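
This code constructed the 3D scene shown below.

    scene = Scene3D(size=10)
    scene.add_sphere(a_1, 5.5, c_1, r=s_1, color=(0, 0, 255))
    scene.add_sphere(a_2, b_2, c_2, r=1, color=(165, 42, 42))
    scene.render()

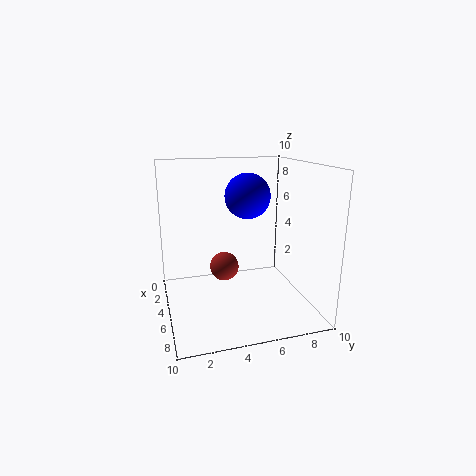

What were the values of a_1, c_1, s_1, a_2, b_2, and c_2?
a_1 = 5.5, c_1 = 8, s_1 = 1.5, a_2 = 5, b_2 = 4, c_2 = 3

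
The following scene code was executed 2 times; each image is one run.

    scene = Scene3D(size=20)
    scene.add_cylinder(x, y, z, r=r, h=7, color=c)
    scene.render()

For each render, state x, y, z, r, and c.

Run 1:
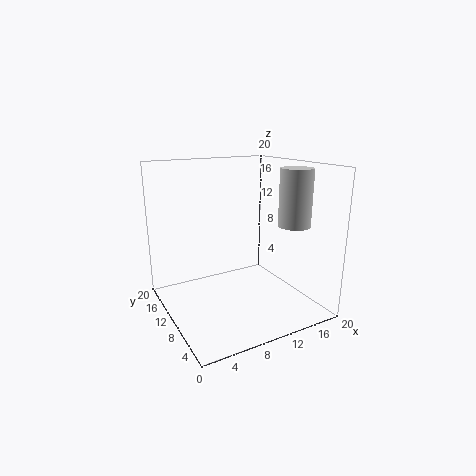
x = 14
y = 3
z = 13
r = 2
c = 'lightgray'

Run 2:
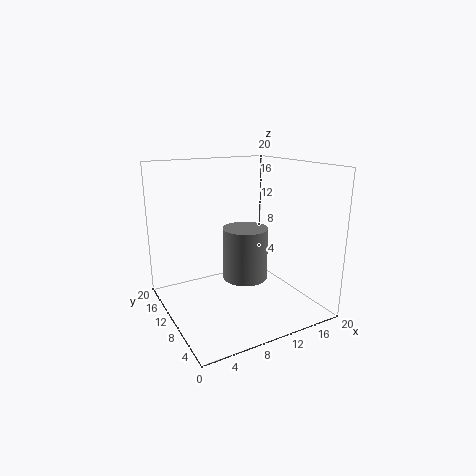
x = 10
y = 8
z = 5
r = 3
c = 'gray'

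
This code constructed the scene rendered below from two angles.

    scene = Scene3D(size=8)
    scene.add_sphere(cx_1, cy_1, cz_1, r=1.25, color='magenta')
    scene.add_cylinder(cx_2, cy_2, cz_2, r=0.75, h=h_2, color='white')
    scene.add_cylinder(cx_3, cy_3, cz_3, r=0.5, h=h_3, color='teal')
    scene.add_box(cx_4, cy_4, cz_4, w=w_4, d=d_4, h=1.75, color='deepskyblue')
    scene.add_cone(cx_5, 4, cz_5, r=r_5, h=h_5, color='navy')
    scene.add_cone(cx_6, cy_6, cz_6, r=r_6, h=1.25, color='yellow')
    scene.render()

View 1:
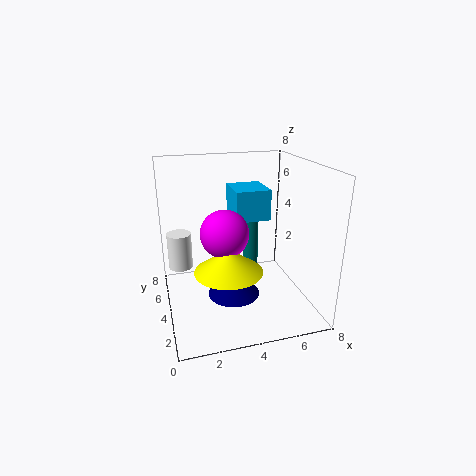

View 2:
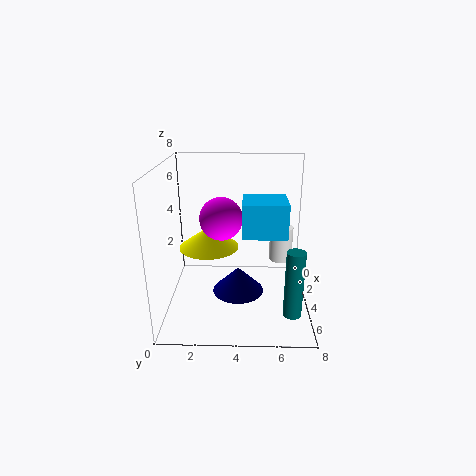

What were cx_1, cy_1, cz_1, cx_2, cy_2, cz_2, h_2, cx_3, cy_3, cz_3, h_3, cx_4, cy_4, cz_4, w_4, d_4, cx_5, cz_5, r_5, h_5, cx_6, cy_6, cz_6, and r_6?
cx_1 = 3, cy_1 = 3, cz_1 = 4.75, cx_2 = 1, cy_2 = 6.75, cz_2 = 1.25, h_2 = 2.25, cx_3 = 5.75, cy_3 = 7, cz_3 = 0.25, h_3 = 3.75, cx_4 = 4, cy_4 = 4.25, cz_4 = 4.75, w_4 = 2, d_4 = 2.25, cx_5 = 3.75, cz_5 = 0.5, r_5 = 1.5, h_5 = 1.5, cx_6 = 3, cy_6 = 2.25, cz_6 = 3, r_6 = 1.75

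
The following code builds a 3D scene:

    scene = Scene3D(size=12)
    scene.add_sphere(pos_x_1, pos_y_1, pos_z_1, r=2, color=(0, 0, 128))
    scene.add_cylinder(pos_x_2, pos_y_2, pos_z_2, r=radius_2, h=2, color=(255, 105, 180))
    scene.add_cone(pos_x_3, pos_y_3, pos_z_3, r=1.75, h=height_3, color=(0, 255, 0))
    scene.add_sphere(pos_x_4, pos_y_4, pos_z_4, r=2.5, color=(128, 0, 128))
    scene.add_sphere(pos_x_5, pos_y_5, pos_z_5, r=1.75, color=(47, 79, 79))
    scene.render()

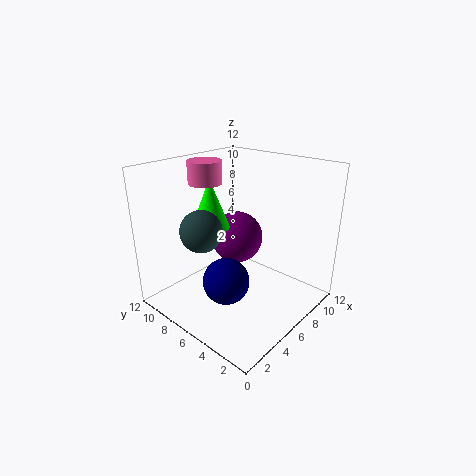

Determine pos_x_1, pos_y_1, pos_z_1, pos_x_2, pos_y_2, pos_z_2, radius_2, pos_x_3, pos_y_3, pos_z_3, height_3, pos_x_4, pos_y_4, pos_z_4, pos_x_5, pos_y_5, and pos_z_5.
pos_x_1 = 4.75
pos_y_1 = 6.25
pos_z_1 = 2.25
pos_x_2 = 6.5
pos_y_2 = 10.25
pos_z_2 = 9.75
radius_2 = 1.5
pos_x_3 = 6.5
pos_y_3 = 9.75
pos_z_3 = 5.75
height_3 = 4.5
pos_x_4 = 9.25
pos_y_4 = 9
pos_z_4 = 4
pos_x_5 = 3.75
pos_y_5 = 8
pos_z_5 = 6.75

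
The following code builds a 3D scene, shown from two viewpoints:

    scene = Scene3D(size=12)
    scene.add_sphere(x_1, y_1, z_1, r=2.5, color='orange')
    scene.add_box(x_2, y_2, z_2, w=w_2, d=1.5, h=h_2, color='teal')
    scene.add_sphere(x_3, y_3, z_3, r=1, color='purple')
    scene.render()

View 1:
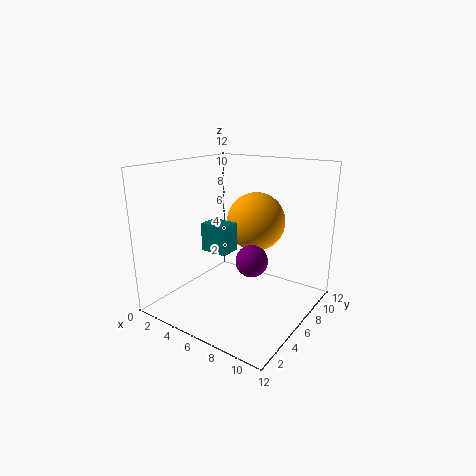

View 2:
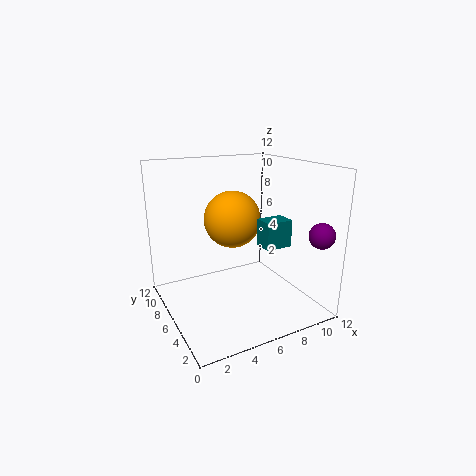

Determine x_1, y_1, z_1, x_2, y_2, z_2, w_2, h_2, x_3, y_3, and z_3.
x_1 = 6.5
y_1 = 8
z_1 = 7
x_2 = 6
y_2 = 1.5
z_2 = 6.5
w_2 = 2
h_2 = 2
x_3 = 10.5
y_3 = 1
z_3 = 7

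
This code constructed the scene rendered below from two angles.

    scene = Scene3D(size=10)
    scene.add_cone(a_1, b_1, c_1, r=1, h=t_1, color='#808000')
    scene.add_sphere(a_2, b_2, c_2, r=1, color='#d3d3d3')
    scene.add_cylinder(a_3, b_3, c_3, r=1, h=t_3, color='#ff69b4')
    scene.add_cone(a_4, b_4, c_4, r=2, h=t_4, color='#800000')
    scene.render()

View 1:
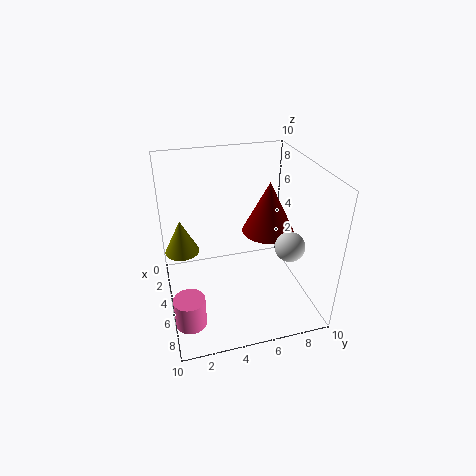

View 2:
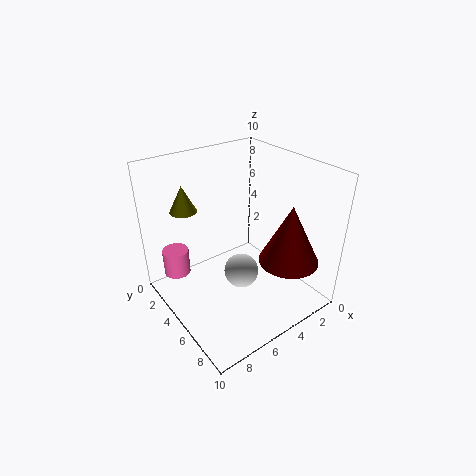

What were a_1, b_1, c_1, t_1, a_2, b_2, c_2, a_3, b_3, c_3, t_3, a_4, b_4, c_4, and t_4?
a_1 = 7, b_1 = 1, c_1 = 6, t_1 = 2, a_2 = 7, b_2 = 8, c_2 = 5, a_3 = 8, b_3 = 1, c_3 = 1, t_3 = 2, a_4 = 3, b_4 = 8, c_4 = 4, t_4 = 4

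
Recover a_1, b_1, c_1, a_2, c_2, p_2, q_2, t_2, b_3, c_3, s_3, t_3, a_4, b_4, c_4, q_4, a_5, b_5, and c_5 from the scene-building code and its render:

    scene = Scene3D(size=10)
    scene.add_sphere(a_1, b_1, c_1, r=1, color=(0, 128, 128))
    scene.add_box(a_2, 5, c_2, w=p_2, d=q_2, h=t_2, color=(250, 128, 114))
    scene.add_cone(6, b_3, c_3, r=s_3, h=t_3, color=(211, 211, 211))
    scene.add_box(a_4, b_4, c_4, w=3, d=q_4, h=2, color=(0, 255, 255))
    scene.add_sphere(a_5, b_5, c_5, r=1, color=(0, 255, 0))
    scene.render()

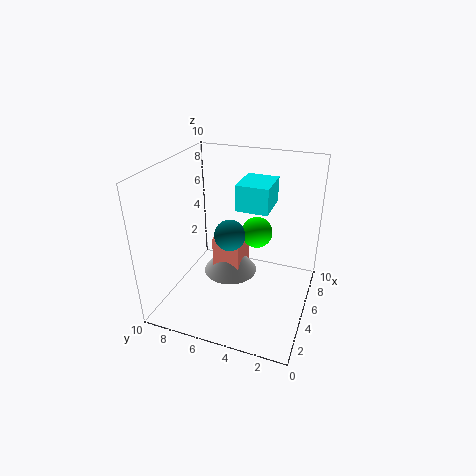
a_1 = 3.5, b_1 = 5, c_1 = 6, a_2 = 5, c_2 = 1.5, p_2 = 2.5, q_2 = 2, t_2 = 3, b_3 = 6, c_3 = 1.5, s_3 = 2, t_3 = 2.5, a_4 = 7, b_4 = 3.5, c_4 = 6, q_4 = 2.5, a_5 = 4.5, b_5 = 3.5, c_5 = 6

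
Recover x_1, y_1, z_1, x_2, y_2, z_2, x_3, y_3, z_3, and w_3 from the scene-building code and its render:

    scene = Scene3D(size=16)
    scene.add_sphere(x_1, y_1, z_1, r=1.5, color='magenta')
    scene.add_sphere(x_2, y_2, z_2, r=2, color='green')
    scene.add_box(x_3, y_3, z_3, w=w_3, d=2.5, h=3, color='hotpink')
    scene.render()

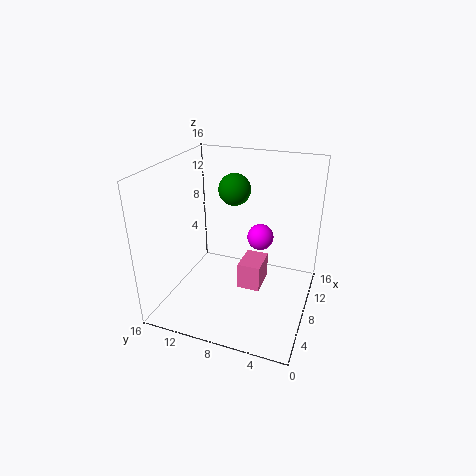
x_1 = 10; y_1 = 6; z_1 = 7.5; x_2 = 13.5; y_2 = 10.5; z_2 = 11.5; x_3 = 6.5; y_3 = 5; z_3 = 2.5; w_3 = 3.5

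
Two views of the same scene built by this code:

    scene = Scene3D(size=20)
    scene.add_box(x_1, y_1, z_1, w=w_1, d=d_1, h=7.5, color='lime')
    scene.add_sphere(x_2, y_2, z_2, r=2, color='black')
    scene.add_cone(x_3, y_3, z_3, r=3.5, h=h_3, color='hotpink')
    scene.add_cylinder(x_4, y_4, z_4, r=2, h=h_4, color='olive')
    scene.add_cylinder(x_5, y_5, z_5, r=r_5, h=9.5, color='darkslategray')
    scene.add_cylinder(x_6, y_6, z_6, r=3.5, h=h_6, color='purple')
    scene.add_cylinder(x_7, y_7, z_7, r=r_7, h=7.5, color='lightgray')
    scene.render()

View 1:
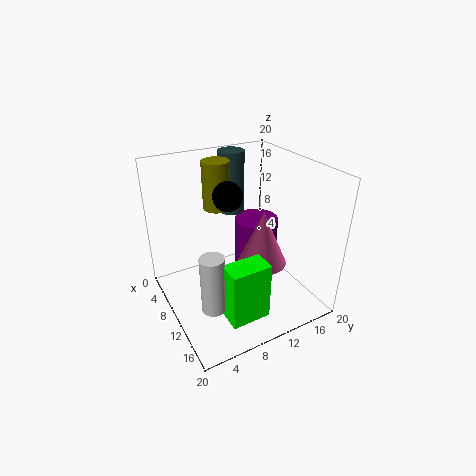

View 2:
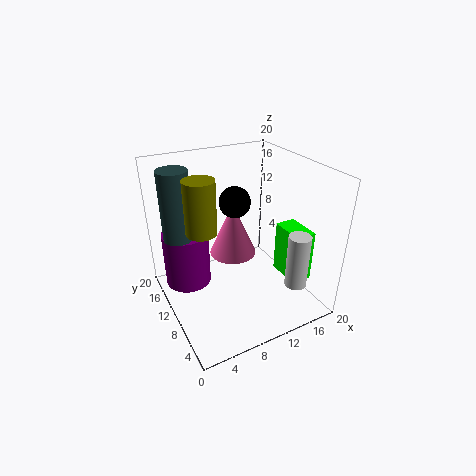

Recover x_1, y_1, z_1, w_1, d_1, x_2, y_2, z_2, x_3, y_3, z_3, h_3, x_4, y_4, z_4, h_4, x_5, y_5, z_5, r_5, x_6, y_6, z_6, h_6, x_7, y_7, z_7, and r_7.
x_1 = 16; y_1 = 4.5; z_1 = 3.5; w_1 = 3; d_1 = 5; x_2 = 9; y_2 = 9; z_2 = 16; x_3 = 11; y_3 = 13.5; z_3 = 5.5; h_3 = 8; x_4 = 4.5; y_4 = 9.5; z_4 = 12.5; h_4 = 7; x_5 = 2.5; y_5 = 13; z_5 = 10.5; r_5 = 2; x_6 = 4.5; y_6 = 16.5; z_6 = 0.5; h_6 = 8.5; x_7 = 15.5; y_7 = 3.5; z_7 = 4.5; r_7 = 1.5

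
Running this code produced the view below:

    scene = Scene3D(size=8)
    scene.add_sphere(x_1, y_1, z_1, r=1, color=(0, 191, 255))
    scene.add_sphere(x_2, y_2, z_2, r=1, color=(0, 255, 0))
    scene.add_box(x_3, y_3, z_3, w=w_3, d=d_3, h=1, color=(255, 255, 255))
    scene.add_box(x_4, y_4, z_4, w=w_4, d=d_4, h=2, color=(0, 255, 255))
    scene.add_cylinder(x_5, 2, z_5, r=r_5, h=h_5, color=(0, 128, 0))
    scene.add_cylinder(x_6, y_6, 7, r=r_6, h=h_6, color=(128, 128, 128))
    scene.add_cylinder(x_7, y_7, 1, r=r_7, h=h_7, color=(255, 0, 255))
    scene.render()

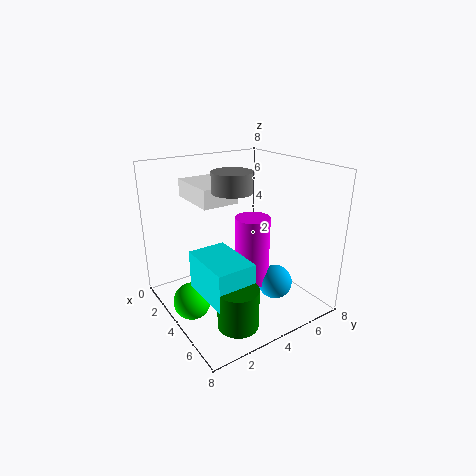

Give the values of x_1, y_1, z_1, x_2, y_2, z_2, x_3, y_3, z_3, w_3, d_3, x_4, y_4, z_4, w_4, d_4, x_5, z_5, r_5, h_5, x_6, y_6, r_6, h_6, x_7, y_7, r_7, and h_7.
x_1 = 5, y_1 = 6, z_1 = 1, x_2 = 4, y_2 = 1, z_2 = 1, x_3 = 1, y_3 = 2, z_3 = 6, w_3 = 3, d_3 = 2, x_4 = 4, y_4 = 1, z_4 = 2, w_4 = 3, d_4 = 2, x_5 = 7, z_5 = 1, r_5 = 1, h_5 = 2, x_6 = 5, y_6 = 3, r_6 = 1, h_6 = 1, x_7 = 4, y_7 = 5, r_7 = 1, h_7 = 4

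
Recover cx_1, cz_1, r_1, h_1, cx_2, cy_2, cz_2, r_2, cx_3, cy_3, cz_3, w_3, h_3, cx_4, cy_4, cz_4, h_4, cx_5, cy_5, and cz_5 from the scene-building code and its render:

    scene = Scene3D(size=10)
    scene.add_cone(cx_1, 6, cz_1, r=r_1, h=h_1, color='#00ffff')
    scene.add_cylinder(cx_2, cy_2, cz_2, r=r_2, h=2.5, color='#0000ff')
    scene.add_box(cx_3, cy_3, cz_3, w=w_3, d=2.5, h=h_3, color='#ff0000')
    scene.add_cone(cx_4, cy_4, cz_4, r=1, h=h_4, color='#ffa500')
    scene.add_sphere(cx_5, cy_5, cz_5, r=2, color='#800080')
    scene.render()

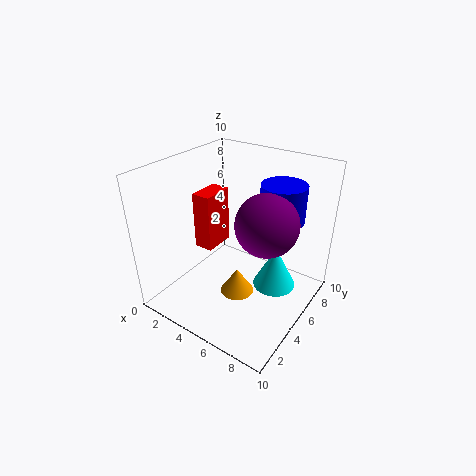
cx_1 = 7.5
cz_1 = 1.5
r_1 = 1.5
h_1 = 3
cx_2 = 7.5
cy_2 = 6.5
cz_2 = 6.5
r_2 = 1.5
cx_3 = 0.5
cy_3 = 5.5
cz_3 = 2.5
w_3 = 1.5
h_3 = 4.5
cx_4 = 7
cy_4 = 2
cz_4 = 3.5
h_4 = 1.5
cx_5 = 7.5
cy_5 = 4.5
cz_5 = 7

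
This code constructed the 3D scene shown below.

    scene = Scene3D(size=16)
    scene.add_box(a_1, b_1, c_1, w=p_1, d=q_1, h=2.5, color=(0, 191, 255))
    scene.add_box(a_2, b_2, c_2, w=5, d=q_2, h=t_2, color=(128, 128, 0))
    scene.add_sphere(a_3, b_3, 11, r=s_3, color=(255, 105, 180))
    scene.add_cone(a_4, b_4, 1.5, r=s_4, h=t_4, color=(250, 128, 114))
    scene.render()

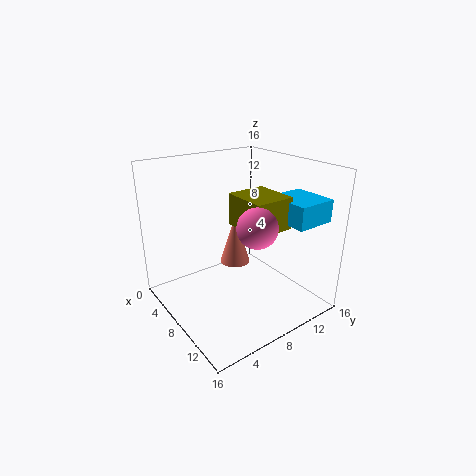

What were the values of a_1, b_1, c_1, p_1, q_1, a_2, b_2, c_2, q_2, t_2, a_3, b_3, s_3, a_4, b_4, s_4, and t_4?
a_1 = 9
b_1 = 11.5
c_1 = 10
p_1 = 5
q_1 = 4.5
a_2 = 7
b_2 = 7.5
c_2 = 9.5
q_2 = 4.5
t_2 = 3.5
a_3 = 12.5
b_3 = 7
s_3 = 2
a_4 = 2.5
b_4 = 11.5
s_4 = 2
t_4 = 6.5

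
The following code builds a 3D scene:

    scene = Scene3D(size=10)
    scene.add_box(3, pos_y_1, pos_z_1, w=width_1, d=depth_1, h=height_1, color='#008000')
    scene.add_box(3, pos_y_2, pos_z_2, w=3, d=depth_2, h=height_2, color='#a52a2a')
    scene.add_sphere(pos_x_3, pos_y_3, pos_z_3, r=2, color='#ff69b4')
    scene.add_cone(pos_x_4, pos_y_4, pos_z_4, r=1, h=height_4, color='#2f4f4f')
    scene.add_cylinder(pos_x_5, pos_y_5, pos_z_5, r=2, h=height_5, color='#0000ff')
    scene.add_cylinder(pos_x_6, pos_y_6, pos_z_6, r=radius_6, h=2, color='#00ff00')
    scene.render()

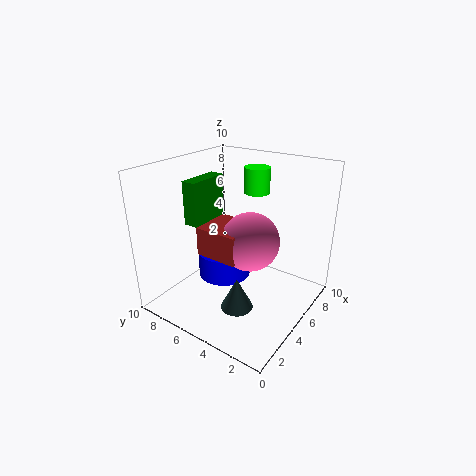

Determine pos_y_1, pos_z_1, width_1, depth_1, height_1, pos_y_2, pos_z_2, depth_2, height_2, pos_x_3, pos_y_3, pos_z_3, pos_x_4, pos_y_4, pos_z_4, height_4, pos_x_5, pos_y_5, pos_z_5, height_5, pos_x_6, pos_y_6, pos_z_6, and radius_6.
pos_y_1 = 7, pos_z_1 = 6, width_1 = 3, depth_1 = 1, height_1 = 3, pos_y_2 = 4, pos_z_2 = 4, depth_2 = 3, height_2 = 2, pos_x_3 = 5, pos_y_3 = 4, pos_z_3 = 5, pos_x_4 = 2, pos_y_4 = 3, pos_z_4 = 2, height_4 = 2, pos_x_5 = 6, pos_y_5 = 7, pos_z_5 = 1, height_5 = 2, pos_x_6 = 9, pos_y_6 = 6, pos_z_6 = 7, radius_6 = 1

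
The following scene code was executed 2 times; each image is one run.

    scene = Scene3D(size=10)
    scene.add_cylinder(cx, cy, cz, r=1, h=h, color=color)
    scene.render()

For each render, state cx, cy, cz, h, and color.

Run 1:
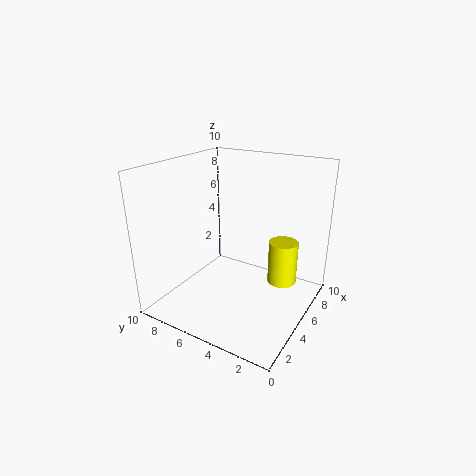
cx = 6, cy = 2, cz = 2, h = 3, color = 'yellow'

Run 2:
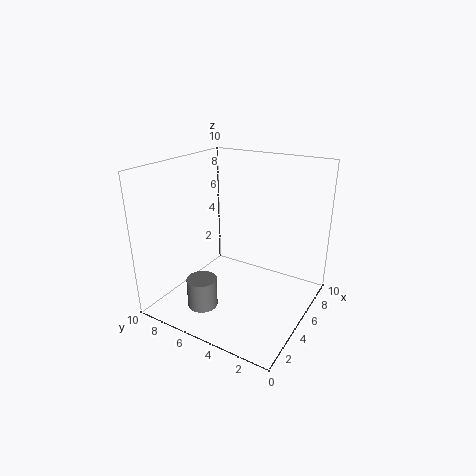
cx = 2, cy = 6, cz = 1, h = 2, color = 'gray'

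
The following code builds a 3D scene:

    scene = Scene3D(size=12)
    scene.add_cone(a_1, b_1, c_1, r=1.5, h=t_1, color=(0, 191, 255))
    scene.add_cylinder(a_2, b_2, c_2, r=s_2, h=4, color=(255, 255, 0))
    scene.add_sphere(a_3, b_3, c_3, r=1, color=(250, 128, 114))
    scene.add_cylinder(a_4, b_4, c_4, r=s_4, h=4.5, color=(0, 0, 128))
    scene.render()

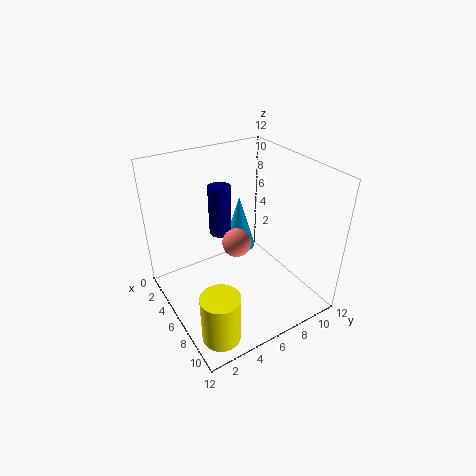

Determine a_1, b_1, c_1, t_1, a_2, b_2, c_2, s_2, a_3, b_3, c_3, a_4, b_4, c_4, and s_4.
a_1 = 3, b_1 = 8, c_1 = 3, t_1 = 5, a_2 = 10, b_2 = 2, c_2 = 0.5, s_2 = 1.5, a_3 = 9, b_3 = 4, c_3 = 8, a_4 = 3, b_4 = 6, c_4 = 5, s_4 = 1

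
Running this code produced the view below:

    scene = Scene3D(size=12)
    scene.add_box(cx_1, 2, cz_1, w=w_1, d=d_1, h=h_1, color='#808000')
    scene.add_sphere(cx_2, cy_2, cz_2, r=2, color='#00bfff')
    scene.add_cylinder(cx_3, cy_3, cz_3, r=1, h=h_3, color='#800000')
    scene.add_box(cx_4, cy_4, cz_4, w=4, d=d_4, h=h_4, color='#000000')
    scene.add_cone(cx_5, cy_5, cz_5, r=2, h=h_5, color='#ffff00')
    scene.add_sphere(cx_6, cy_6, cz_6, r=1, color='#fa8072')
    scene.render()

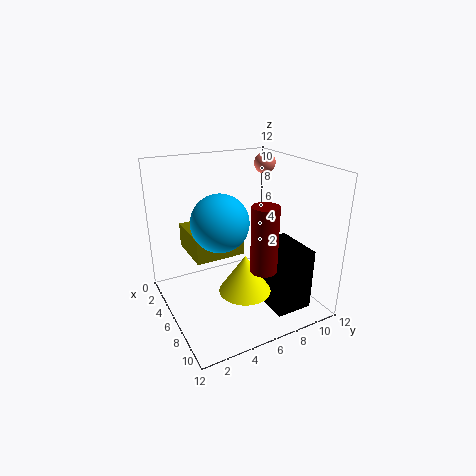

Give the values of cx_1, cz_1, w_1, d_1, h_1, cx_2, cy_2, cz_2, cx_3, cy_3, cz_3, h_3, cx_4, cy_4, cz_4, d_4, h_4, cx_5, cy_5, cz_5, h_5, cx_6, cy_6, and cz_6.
cx_1 = 3, cz_1 = 5, w_1 = 4, d_1 = 4, h_1 = 2, cx_2 = 9, cy_2 = 3, cz_2 = 9, cx_3 = 10, cy_3 = 6, cz_3 = 5, h_3 = 5, cx_4 = 7, cy_4 = 7, cz_4 = 1, d_4 = 3, h_4 = 5, cx_5 = 9, cy_5 = 5, cz_5 = 3, h_5 = 3, cx_6 = 2, cy_6 = 11, cz_6 = 11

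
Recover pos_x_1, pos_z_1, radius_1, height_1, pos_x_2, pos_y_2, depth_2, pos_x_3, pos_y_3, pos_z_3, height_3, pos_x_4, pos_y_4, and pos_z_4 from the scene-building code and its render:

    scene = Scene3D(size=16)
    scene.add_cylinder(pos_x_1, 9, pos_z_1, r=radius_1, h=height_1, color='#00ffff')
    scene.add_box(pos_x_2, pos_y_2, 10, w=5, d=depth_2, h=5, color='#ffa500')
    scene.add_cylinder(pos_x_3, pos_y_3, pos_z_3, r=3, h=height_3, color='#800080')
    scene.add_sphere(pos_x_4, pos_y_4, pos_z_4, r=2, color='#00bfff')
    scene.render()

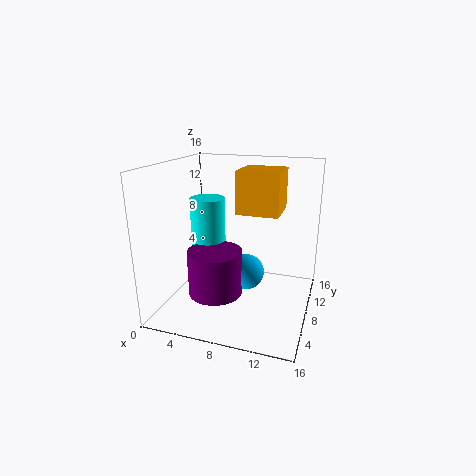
pos_x_1 = 4; pos_z_1 = 5; radius_1 = 2; height_1 = 7; pos_x_2 = 7; pos_y_2 = 10; depth_2 = 5; pos_x_3 = 6; pos_y_3 = 6; pos_z_3 = 2; height_3 = 5; pos_x_4 = 9; pos_y_4 = 8; pos_z_4 = 4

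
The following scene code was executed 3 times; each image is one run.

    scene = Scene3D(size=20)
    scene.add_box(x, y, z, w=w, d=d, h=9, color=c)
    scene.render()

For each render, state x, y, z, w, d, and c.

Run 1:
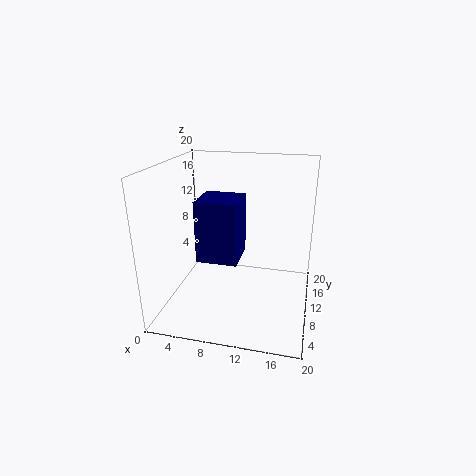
x = 4
y = 9
z = 6
w = 6
d = 6
c = 'navy'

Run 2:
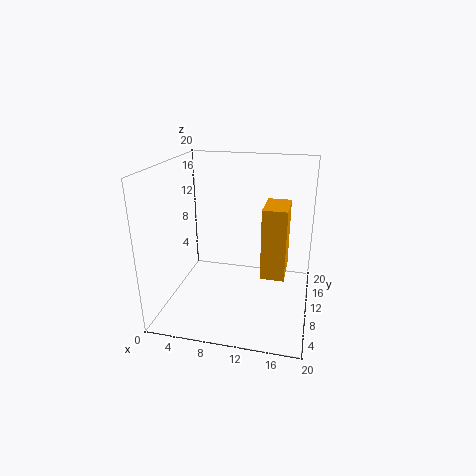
x = 14
y = 5
z = 7
w = 3
d = 5
c = 'orange'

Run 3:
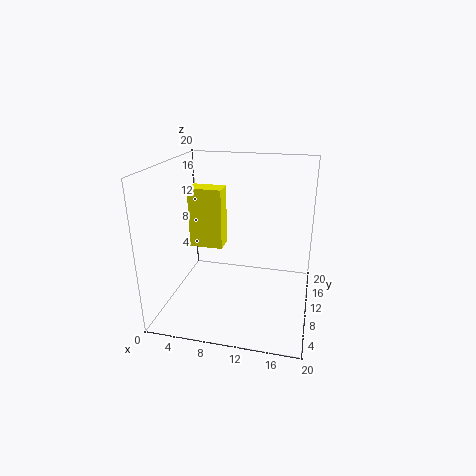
x = 2
y = 12
z = 7
w = 5
d = 3
c = 'yellow'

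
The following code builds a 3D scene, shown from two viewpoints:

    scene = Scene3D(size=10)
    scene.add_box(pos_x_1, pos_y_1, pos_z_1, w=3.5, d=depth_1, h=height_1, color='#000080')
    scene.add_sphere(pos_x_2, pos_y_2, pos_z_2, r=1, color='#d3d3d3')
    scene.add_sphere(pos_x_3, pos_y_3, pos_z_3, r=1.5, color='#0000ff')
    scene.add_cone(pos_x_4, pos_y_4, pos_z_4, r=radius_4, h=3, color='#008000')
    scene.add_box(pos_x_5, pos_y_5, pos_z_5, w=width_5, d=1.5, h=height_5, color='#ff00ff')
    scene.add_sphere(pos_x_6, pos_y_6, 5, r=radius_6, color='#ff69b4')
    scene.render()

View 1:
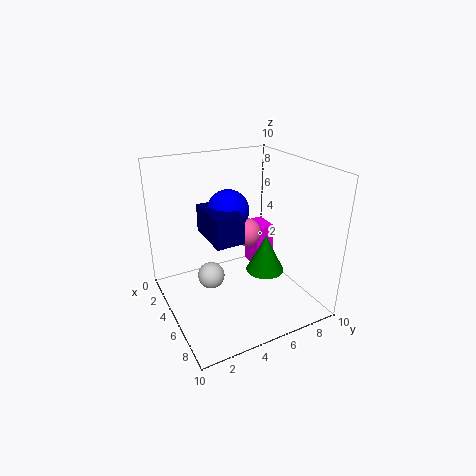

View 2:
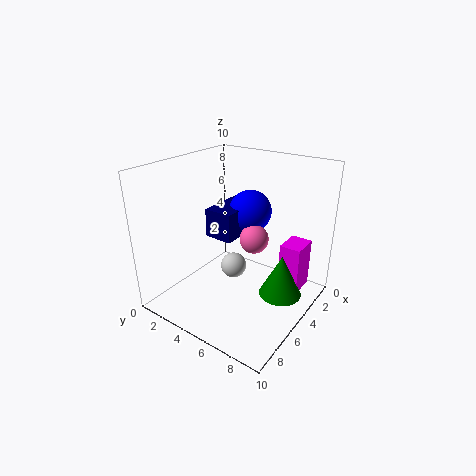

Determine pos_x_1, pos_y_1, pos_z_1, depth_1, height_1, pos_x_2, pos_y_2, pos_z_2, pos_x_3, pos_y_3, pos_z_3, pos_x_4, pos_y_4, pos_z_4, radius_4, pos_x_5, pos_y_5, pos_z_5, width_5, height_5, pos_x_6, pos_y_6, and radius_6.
pos_x_1 = 2.5, pos_y_1 = 3, pos_z_1 = 5, depth_1 = 2, height_1 = 2, pos_x_2 = 3.5, pos_y_2 = 3.5, pos_z_2 = 1.5, pos_x_3 = 3.5, pos_y_3 = 5, pos_z_3 = 6.5, pos_x_4 = 4, pos_y_4 = 8, pos_z_4 = 1, radius_4 = 1.5, pos_x_5 = 1.5, pos_y_5 = 7.5, pos_z_5 = 1, width_5 = 2, height_5 = 3.5, pos_x_6 = 4.5, pos_y_6 = 6, radius_6 = 1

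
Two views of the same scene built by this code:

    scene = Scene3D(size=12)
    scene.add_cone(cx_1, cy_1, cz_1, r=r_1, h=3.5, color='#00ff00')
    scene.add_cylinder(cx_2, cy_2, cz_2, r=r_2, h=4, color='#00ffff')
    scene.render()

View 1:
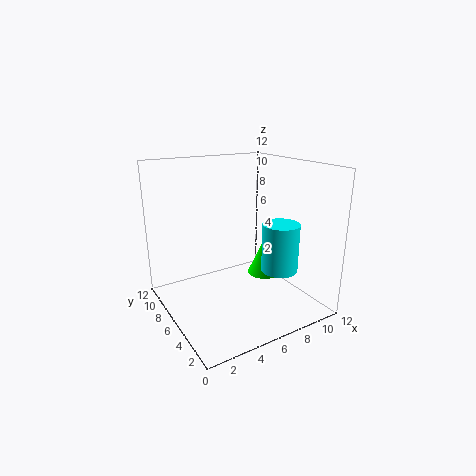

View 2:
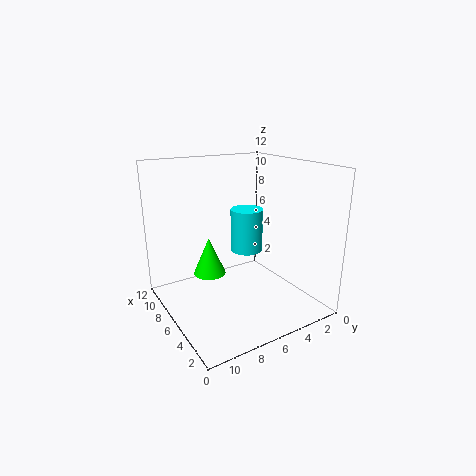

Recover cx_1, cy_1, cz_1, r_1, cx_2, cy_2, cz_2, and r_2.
cx_1 = 9.5; cy_1 = 7; cz_1 = 1.5; r_1 = 1.5; cx_2 = 8.5; cy_2 = 3.5; cz_2 = 3.5; r_2 = 1.5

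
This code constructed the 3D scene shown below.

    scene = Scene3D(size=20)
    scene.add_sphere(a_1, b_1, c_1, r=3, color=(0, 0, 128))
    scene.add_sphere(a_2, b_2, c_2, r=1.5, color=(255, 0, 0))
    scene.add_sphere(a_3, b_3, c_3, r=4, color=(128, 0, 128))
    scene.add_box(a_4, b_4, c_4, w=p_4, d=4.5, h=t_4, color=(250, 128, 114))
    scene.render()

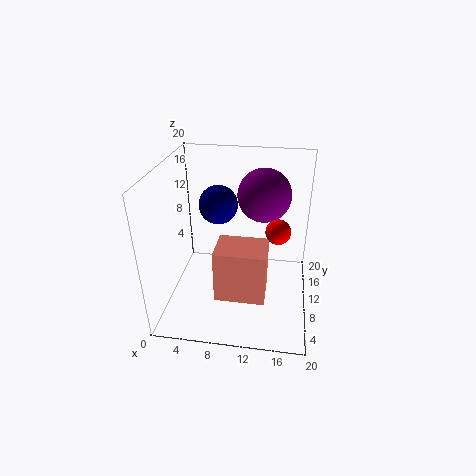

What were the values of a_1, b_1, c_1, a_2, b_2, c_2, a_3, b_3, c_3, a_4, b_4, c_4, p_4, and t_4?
a_1 = 6; b_1 = 16; c_1 = 12; a_2 = 15.5; b_2 = 5.5; c_2 = 14; a_3 = 13; b_3 = 16; c_3 = 14; a_4 = 8.5; b_4 = 1; c_4 = 6.5; p_4 = 6; t_4 = 6.5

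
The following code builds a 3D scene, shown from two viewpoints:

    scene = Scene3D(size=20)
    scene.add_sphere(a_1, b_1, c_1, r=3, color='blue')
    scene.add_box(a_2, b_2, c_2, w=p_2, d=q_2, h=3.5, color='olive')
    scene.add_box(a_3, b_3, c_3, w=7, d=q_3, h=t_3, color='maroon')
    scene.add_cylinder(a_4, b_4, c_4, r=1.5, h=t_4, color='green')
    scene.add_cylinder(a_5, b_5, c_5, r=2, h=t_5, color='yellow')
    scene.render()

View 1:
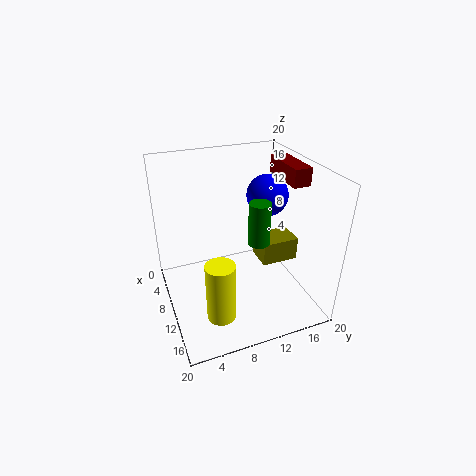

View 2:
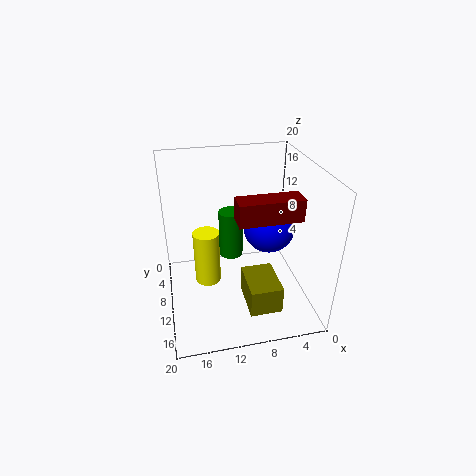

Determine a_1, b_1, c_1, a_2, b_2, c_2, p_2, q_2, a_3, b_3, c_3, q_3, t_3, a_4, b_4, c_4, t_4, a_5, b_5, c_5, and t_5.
a_1 = 7.5; b_1 = 15.5; c_1 = 14.5; a_2 = 6.5; b_2 = 14; c_2 = 4.5; p_2 = 4; q_2 = 5.5; a_3 = 5; b_3 = 17; c_3 = 17; q_3 = 2.5; t_3 = 2.5; a_4 = 11.5; b_4 = 12.5; c_4 = 9.5; t_4 = 6; a_5 = 14; b_5 = 6; c_5 = 0.5; t_5 = 8.5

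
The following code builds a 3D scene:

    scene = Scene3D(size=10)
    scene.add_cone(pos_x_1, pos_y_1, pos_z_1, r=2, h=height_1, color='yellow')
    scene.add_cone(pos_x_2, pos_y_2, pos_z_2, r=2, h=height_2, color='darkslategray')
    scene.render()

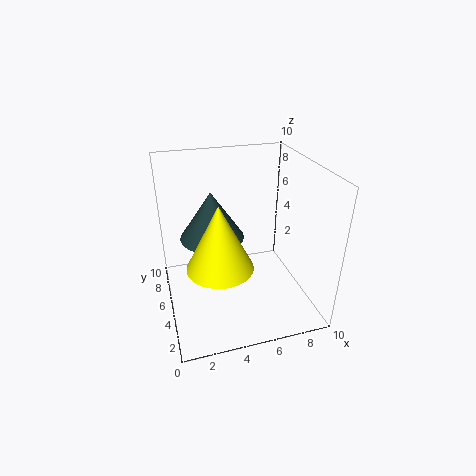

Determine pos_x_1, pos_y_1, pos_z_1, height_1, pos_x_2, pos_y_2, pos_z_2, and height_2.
pos_x_1 = 3, pos_y_1 = 2, pos_z_1 = 5, height_1 = 4, pos_x_2 = 3, pos_y_2 = 4, pos_z_2 = 6, height_2 = 3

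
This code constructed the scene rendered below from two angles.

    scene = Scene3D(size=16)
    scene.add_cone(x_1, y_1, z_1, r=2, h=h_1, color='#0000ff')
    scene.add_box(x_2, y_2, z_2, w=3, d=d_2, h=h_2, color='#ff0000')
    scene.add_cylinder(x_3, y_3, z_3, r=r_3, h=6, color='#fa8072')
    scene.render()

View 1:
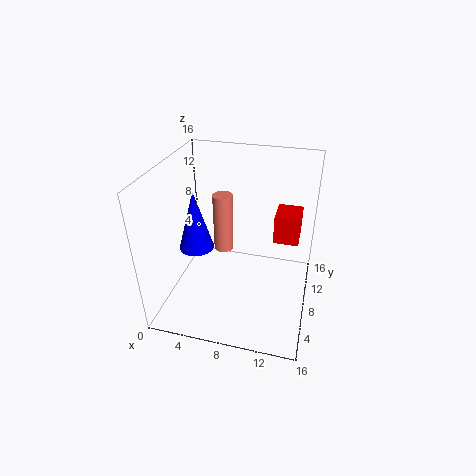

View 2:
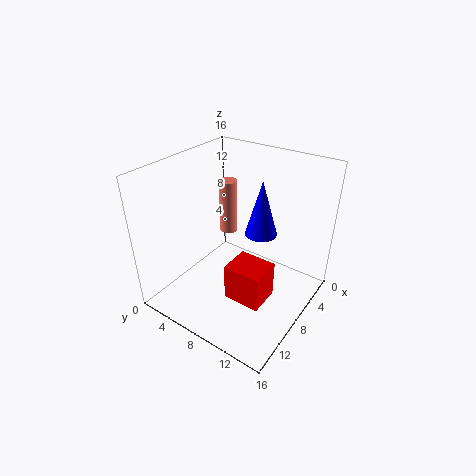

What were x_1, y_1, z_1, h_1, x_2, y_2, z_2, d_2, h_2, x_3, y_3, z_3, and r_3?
x_1 = 3
y_1 = 8
z_1 = 6
h_1 = 7
x_2 = 11.5
y_2 = 11
z_2 = 6
d_2 = 3.5
h_2 = 3.5
x_3 = 7
y_3 = 6
z_3 = 8
r_3 = 1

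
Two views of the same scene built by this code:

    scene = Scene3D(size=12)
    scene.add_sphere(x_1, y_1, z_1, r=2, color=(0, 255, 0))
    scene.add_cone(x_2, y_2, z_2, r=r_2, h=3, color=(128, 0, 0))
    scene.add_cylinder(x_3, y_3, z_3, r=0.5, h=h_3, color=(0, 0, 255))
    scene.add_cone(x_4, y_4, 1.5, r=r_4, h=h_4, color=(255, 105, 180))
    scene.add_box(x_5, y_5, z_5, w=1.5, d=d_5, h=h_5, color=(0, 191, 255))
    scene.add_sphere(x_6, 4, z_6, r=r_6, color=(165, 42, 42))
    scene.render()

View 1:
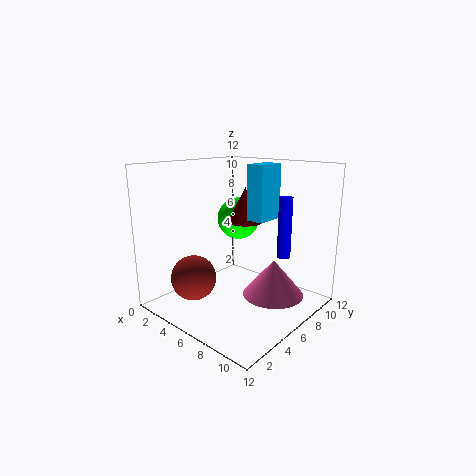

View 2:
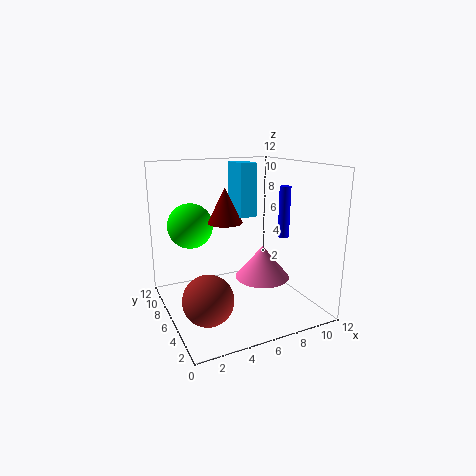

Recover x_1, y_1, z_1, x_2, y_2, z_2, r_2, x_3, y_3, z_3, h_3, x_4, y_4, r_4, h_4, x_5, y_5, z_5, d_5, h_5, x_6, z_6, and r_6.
x_1 = 3, y_1 = 9.5, z_1 = 6.5, x_2 = 5.5, y_2 = 7.5, z_2 = 7, r_2 = 1.5, x_3 = 10.5, y_3 = 6, z_3 = 5.5, h_3 = 4.5, x_4 = 9, y_4 = 7, r_4 = 2.5, h_4 = 3, x_5 = 6.5, y_5 = 6.5, z_5 = 7.5, d_5 = 2.5, h_5 = 4.5, x_6 = 2.5, z_6 = 2, r_6 = 2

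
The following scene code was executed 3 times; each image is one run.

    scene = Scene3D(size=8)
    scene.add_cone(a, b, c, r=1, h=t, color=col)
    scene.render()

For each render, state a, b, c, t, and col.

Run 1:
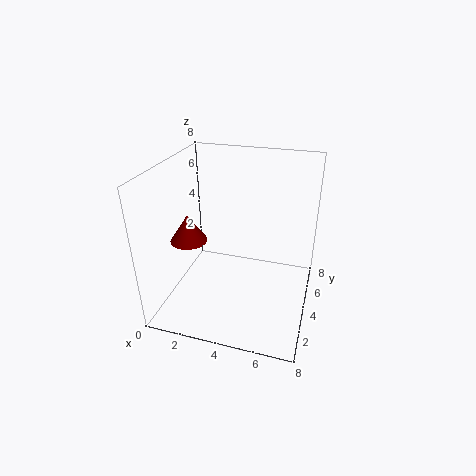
a = 1.5
b = 3
c = 4
t = 1.5
col = 'maroon'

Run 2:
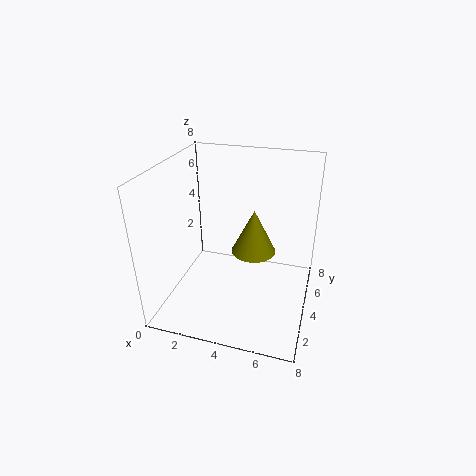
a = 5.5
b = 1.5
c = 5
t = 2
col = 'olive'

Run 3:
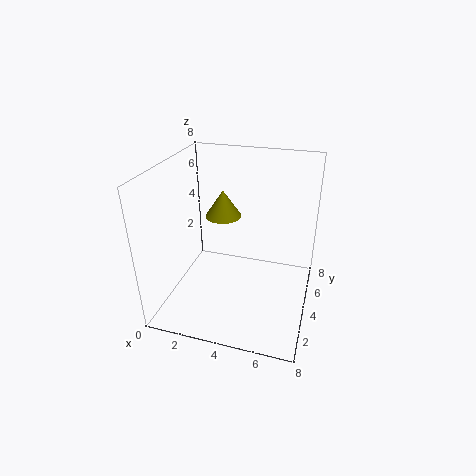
a = 3
b = 4.5
c = 5
t = 1.5
col = 'olive'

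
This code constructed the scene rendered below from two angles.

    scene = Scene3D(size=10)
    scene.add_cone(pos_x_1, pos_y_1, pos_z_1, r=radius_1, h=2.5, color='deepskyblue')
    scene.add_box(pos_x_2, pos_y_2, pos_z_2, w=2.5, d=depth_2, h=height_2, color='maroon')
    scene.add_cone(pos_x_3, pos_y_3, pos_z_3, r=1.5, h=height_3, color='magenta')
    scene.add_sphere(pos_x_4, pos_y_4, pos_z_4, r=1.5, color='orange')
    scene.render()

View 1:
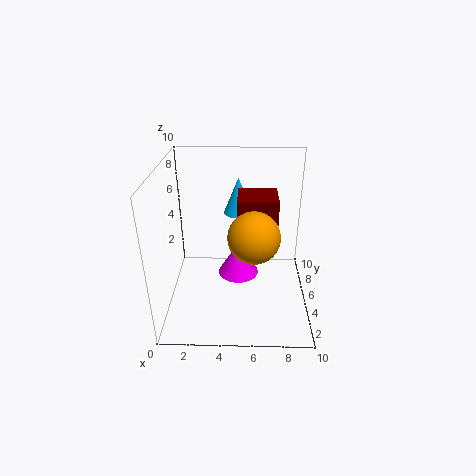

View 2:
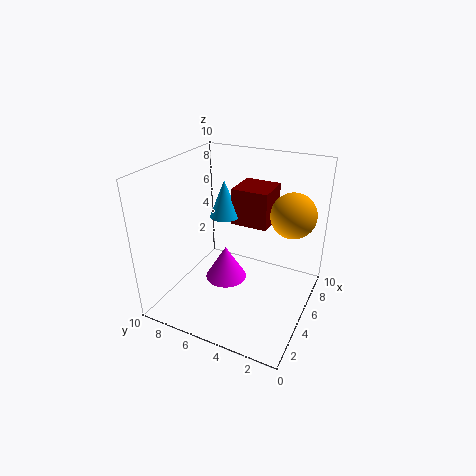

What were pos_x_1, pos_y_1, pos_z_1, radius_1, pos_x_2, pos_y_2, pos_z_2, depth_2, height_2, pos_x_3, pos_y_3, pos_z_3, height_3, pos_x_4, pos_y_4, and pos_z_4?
pos_x_1 = 5; pos_y_1 = 6; pos_z_1 = 6.5; radius_1 = 1; pos_x_2 = 5; pos_y_2 = 3; pos_z_2 = 6; depth_2 = 2.5; height_2 = 2.5; pos_x_3 = 5; pos_y_3 = 6; pos_z_3 = 1.5; height_3 = 2.5; pos_x_4 = 6; pos_y_4 = 1.5; pos_z_4 = 7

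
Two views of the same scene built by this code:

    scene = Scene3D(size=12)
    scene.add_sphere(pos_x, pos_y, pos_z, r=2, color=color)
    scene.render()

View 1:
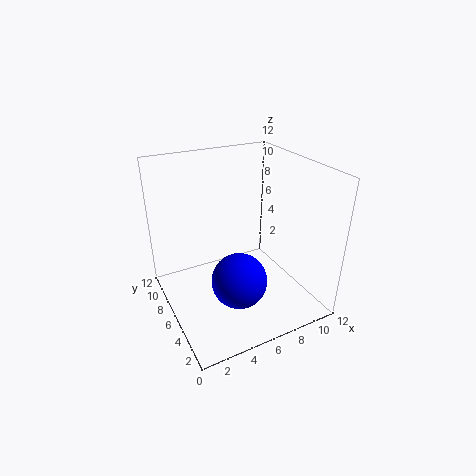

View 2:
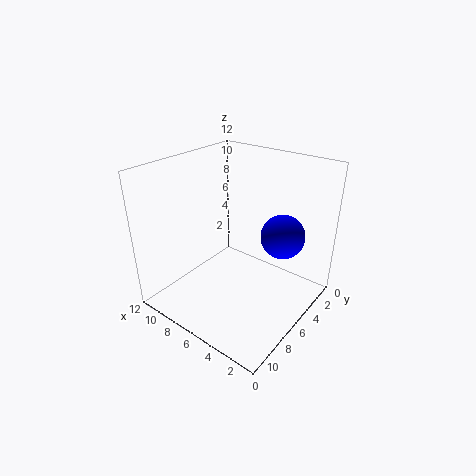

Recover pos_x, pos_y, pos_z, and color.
pos_x = 4
pos_y = 2
pos_z = 5
color = 'blue'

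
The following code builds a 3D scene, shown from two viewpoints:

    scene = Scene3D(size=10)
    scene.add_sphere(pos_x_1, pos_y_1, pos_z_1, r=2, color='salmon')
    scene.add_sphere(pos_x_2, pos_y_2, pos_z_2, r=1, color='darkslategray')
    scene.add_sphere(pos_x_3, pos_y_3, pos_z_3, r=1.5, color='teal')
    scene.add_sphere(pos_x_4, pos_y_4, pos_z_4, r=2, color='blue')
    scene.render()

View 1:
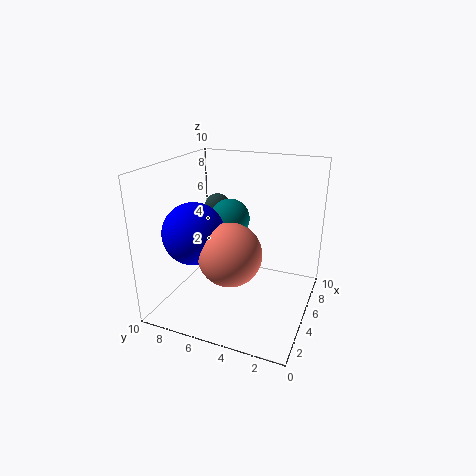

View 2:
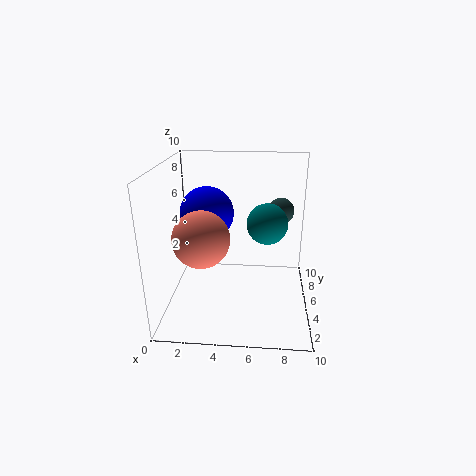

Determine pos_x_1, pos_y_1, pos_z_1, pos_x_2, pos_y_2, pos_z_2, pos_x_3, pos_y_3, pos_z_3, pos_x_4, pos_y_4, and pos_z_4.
pos_x_1 = 2.5
pos_y_1 = 4.5
pos_z_1 = 5
pos_x_2 = 8
pos_y_2 = 8
pos_z_2 = 6
pos_x_3 = 7
pos_y_3 = 6.5
pos_z_3 = 5.5
pos_x_4 = 2.5
pos_y_4 = 7
pos_z_4 = 6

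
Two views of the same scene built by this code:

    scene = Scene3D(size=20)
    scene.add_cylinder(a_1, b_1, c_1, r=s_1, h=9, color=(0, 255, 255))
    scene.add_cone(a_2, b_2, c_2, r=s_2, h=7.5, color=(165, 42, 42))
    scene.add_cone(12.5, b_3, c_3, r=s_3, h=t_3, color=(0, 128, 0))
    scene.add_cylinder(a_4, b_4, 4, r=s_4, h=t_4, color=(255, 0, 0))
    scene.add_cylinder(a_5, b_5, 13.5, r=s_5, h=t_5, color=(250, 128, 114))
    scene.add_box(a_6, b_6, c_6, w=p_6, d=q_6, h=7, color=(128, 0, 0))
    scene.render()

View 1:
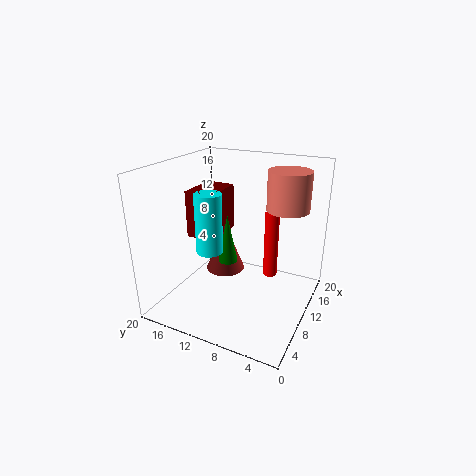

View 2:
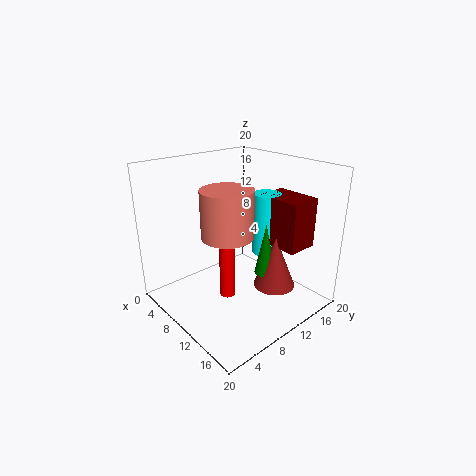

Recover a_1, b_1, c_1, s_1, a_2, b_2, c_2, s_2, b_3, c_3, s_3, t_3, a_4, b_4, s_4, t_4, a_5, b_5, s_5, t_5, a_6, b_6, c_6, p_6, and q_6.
a_1 = 10.5
b_1 = 15
c_1 = 6.5
s_1 = 2
a_2 = 13.5
b_2 = 14
c_2 = 2.5
s_2 = 3
b_3 = 13
c_3 = 4.5
s_3 = 1.5
t_3 = 7.5
a_4 = 12.5
b_4 = 6
s_4 = 1
t_4 = 9.5
a_5 = 14.5
b_5 = 4.5
s_5 = 3
t_5 = 5.5
a_6 = 10
b_6 = 14
c_6 = 8.5
p_6 = 6.5
q_6 = 4.5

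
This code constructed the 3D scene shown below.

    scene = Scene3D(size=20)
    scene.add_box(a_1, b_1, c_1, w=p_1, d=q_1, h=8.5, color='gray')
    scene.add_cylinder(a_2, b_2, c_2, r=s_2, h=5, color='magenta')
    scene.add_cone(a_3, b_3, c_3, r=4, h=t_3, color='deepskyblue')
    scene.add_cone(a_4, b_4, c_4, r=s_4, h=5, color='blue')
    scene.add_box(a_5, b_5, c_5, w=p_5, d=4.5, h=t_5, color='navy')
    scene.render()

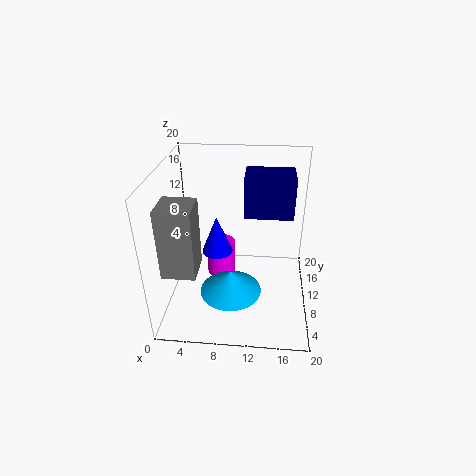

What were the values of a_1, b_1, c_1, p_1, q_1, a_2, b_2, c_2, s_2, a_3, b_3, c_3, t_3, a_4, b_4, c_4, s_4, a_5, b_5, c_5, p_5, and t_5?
a_1 = 2, b_1 = 0.5, c_1 = 10, p_1 = 4, q_1 = 4, a_2 = 7.5, b_2 = 10.5, c_2 = 4, s_2 = 2, a_3 = 9.5, b_3 = 5, c_3 = 5, t_3 = 3, a_4 = 7.5, b_4 = 7.5, c_4 = 9.5, s_4 = 2, a_5 = 11, b_5 = 6.5, c_5 = 15, p_5 = 6, t_5 = 5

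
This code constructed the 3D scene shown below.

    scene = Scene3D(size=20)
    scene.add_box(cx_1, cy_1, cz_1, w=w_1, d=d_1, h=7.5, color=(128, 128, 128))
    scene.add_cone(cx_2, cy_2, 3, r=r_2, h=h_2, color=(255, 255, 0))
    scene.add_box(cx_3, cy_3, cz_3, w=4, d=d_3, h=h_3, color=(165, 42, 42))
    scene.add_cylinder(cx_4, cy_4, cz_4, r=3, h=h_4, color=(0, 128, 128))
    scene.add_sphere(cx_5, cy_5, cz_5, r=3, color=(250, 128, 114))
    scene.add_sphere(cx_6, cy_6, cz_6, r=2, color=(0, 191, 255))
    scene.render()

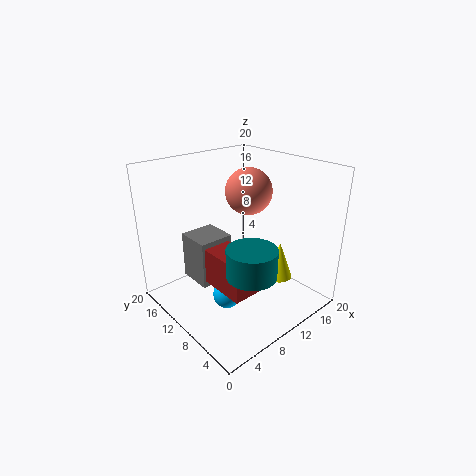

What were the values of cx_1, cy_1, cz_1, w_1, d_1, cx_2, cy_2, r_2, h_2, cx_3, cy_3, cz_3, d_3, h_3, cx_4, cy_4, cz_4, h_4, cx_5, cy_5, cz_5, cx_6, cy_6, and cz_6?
cx_1 = 7
cy_1 = 14.5
cz_1 = 0.5
w_1 = 5.5
d_1 = 5.5
cx_2 = 15.5
cy_2 = 7
r_2 = 2
h_2 = 5.5
cx_3 = 5
cy_3 = 4.5
cz_3 = 4.5
d_3 = 6.5
h_3 = 5
cx_4 = 6
cy_4 = 3
cz_4 = 9
h_4 = 3.5
cx_5 = 10.5
cy_5 = 8.5
cz_5 = 17
cx_6 = 7.5
cy_6 = 9.5
cz_6 = 2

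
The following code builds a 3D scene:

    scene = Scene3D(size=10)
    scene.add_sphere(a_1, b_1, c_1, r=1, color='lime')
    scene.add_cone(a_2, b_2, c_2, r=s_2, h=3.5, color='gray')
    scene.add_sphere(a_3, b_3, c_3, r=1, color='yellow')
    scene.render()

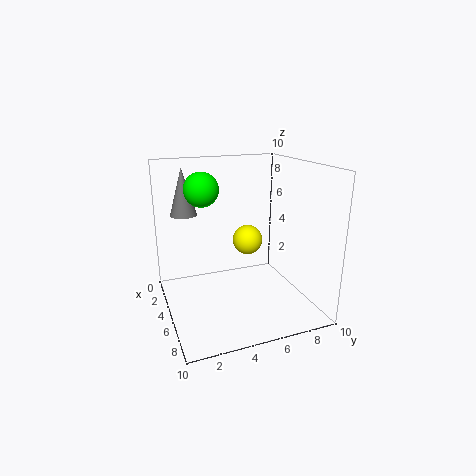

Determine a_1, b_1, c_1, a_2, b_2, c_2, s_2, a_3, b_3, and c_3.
a_1 = 7; b_1 = 2; c_1 = 9; a_2 = 1.5; b_2 = 2; c_2 = 6; s_2 = 1; a_3 = 5.5; b_3 = 5.5; c_3 = 5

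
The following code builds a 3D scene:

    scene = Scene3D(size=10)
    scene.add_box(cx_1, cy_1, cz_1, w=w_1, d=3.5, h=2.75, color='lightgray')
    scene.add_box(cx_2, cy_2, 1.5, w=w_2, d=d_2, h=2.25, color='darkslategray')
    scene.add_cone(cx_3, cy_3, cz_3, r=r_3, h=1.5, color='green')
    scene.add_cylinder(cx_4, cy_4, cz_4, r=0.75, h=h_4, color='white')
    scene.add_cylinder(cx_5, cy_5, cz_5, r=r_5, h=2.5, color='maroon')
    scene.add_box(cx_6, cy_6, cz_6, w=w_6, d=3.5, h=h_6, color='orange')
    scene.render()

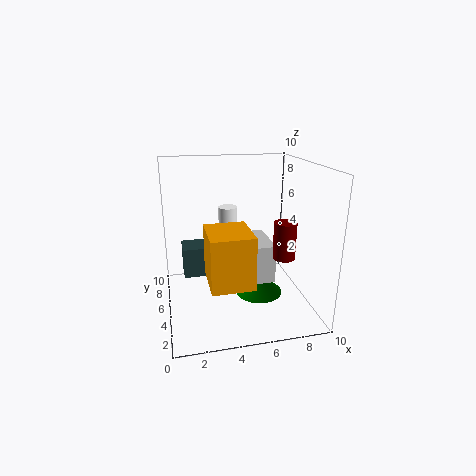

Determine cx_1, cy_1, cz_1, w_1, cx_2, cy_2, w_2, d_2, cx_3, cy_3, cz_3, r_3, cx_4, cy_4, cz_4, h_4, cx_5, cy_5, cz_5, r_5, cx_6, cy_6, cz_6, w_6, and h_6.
cx_1 = 5.25
cy_1 = 4
cz_1 = 1.75
w_1 = 2.25
cx_2 = 1.25
cy_2 = 6.5
w_2 = 2.5
d_2 = 2
cx_3 = 6.75
cy_3 = 5.5
cz_3 = 0.25
r_3 = 1.75
cx_4 = 5
cy_4 = 8.5
cz_4 = 3.75
h_4 = 2.5
cx_5 = 7.75
cy_5 = 3.25
cz_5 = 4
r_5 = 0.75
cx_6 = 2.75
cy_6 = 2.75
cz_6 = 2
w_6 = 3
h_6 = 3.75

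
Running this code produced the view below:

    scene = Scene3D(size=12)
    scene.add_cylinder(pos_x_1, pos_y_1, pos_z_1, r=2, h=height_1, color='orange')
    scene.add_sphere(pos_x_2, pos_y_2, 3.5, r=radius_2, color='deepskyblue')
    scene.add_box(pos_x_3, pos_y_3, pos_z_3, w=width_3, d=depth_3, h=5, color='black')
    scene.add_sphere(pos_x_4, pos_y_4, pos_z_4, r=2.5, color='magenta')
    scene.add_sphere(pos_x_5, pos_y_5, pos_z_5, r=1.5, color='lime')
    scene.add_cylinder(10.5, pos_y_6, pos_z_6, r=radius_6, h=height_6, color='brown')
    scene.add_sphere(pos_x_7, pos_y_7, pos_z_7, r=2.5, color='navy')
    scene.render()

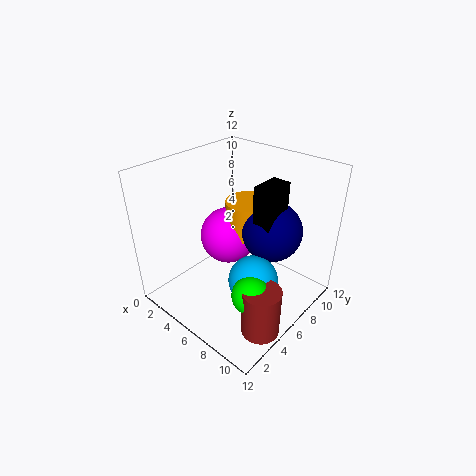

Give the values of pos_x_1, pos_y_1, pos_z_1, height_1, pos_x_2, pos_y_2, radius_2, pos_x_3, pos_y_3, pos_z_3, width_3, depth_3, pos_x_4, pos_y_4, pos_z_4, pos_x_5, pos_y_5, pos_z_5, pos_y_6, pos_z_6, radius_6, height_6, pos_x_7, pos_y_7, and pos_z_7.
pos_x_1 = 5.5, pos_y_1 = 8, pos_z_1 = 5.5, height_1 = 3, pos_x_2 = 8.5, pos_y_2 = 5, radius_2 = 2, pos_x_3 = 7.5, pos_y_3 = 6, pos_z_3 = 6, width_3 = 1.5, depth_3 = 2.5, pos_x_4 = 4, pos_y_4 = 7, pos_z_4 = 5, pos_x_5 = 9.5, pos_y_5 = 3.5, pos_z_5 = 3.5, pos_y_6 = 3.5, pos_z_6 = 0.5, radius_6 = 1.5, height_6 = 4, pos_x_7 = 8, pos_y_7 = 8, pos_z_7 = 6.5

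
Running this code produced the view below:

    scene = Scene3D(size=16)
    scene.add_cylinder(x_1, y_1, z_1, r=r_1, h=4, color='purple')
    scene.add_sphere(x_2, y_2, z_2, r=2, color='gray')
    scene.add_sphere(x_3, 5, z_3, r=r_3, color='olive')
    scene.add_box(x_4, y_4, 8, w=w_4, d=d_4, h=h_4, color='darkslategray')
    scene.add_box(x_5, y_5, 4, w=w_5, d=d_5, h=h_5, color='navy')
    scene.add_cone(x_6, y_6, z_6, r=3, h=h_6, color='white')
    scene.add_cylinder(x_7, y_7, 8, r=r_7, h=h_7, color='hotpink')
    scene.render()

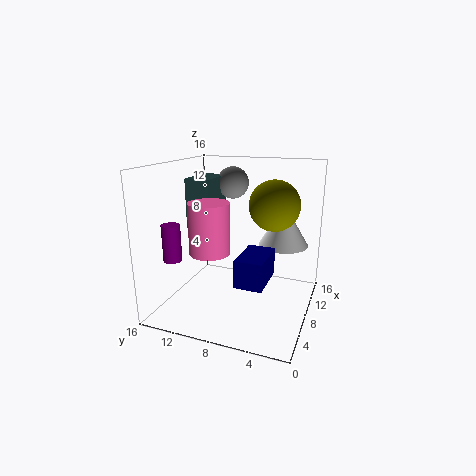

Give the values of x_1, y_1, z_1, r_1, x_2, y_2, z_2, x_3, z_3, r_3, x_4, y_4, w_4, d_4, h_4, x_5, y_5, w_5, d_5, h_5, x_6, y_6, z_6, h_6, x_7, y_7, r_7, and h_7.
x_1 = 4
y_1 = 14
z_1 = 6
r_1 = 1
x_2 = 14
y_2 = 11
z_2 = 13
x_3 = 12
z_3 = 11
r_3 = 3
x_4 = 9
y_4 = 12
w_4 = 5
d_4 = 3
h_4 = 6
x_5 = 4
y_5 = 4
w_5 = 5
d_5 = 3
h_5 = 3
x_6 = 13
y_6 = 4
z_6 = 6
h_6 = 5
x_7 = 3
y_7 = 9
r_7 = 2
h_7 = 5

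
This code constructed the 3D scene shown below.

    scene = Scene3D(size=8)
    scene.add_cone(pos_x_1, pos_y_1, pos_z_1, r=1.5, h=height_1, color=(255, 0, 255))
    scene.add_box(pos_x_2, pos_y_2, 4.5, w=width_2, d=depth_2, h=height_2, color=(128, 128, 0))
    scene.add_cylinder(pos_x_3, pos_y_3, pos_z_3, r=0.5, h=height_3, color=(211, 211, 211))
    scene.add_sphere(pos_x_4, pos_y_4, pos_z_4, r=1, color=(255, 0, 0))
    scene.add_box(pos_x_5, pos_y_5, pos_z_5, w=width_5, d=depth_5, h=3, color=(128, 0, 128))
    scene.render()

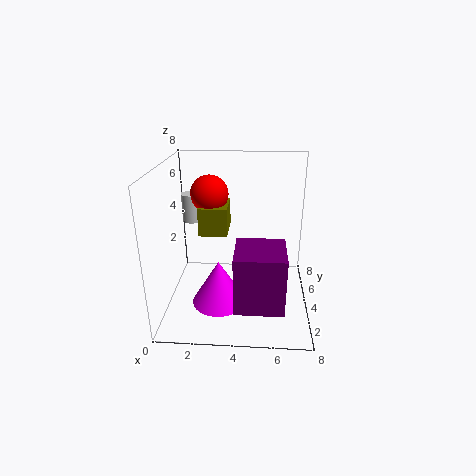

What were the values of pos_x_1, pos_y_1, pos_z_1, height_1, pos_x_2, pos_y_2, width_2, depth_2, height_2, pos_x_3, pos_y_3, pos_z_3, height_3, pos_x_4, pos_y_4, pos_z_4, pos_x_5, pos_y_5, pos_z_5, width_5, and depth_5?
pos_x_1 = 3
pos_y_1 = 3
pos_z_1 = 0.5
height_1 = 2.5
pos_x_2 = 2
pos_y_2 = 3
width_2 = 1.5
depth_2 = 2
height_2 = 1.5
pos_x_3 = 1.5
pos_y_3 = 4
pos_z_3 = 5
height_3 = 1.5
pos_x_4 = 2.5
pos_y_4 = 4
pos_z_4 = 6.5
pos_x_5 = 4
pos_y_5 = 0.5
pos_z_5 = 1.5
width_5 = 2.5
depth_5 = 2.5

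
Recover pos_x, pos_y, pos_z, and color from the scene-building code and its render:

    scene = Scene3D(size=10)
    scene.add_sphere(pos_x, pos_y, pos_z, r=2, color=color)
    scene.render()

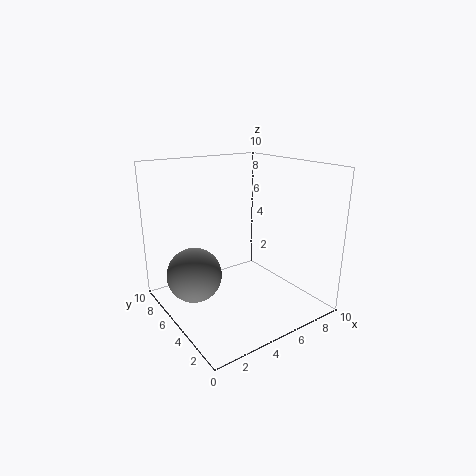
pos_x = 2.5, pos_y = 7, pos_z = 2, color = 'gray'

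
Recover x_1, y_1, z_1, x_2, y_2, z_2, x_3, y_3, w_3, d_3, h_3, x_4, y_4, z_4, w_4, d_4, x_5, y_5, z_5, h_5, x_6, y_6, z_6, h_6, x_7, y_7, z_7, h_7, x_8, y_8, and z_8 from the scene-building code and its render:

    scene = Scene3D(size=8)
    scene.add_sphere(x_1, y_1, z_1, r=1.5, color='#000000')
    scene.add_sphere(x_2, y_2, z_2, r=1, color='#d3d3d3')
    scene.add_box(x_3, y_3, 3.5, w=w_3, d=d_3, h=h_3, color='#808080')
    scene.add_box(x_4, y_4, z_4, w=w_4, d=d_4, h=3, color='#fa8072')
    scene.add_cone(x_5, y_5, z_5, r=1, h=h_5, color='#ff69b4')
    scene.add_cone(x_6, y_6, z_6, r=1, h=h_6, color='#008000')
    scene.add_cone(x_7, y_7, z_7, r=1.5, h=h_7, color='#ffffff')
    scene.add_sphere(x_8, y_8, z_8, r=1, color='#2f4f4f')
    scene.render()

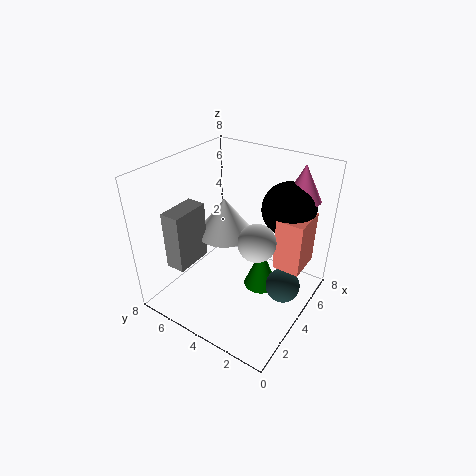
x_1 = 6; y_1 = 2; z_1 = 5.5; x_2 = 3.5; y_2 = 2.5; z_2 = 4.5; x_3 = 0.5; y_3 = 5; w_3 = 2; d_3 = 1; h_3 = 3; x_4 = 4.5; y_4 = 0.5; z_4 = 2.5; w_4 = 2; d_4 = 1.5; x_5 = 6.5; y_5 = 1.5; z_5 = 6; h_5 = 2; x_6 = 5; y_6 = 3; z_6 = 0.5; h_6 = 2.5; x_7 = 3.5; y_7 = 4.5; z_7 = 4.5; h_7 = 2; x_8 = 5; y_8 = 1.5; z_8 = 1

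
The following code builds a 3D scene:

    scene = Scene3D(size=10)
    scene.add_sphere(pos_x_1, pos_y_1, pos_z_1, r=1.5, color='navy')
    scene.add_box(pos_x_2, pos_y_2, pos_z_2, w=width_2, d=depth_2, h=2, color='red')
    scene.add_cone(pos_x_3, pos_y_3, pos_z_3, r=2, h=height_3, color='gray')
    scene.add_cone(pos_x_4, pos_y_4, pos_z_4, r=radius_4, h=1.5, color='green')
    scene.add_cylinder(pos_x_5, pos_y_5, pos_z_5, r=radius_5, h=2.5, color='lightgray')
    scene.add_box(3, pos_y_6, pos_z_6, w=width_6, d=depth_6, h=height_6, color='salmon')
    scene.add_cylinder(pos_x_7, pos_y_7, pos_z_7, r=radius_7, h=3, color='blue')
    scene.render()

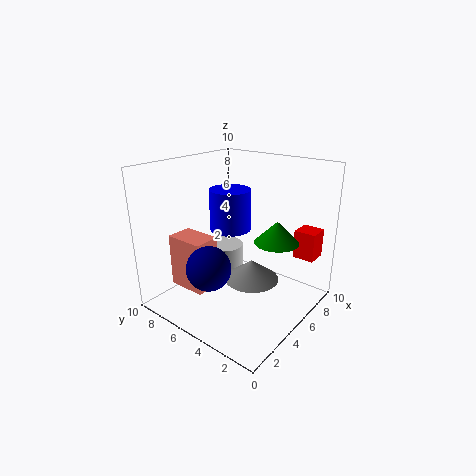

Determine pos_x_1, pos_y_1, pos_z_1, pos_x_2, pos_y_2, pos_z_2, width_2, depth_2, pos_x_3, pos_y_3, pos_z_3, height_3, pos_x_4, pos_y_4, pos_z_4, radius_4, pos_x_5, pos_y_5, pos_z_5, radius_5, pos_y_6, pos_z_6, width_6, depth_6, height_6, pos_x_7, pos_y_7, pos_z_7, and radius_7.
pos_x_1 = 2.5, pos_y_1 = 5.5, pos_z_1 = 3.5, pos_x_2 = 7.5, pos_y_2 = 0.5, pos_z_2 = 3.5, width_2 = 1.5, depth_2 = 1.5, pos_x_3 = 6, pos_y_3 = 4.5, pos_z_3 = 1.5, height_3 = 1.5, pos_x_4 = 6, pos_y_4 = 2.5, pos_z_4 = 5, radius_4 = 1.5, pos_x_5 = 7, pos_y_5 = 8, pos_z_5 = 0.5, radius_5 = 1.5, pos_y_6 = 7, pos_z_6 = 0.5, width_6 = 2, depth_6 = 3, height_6 = 4, pos_x_7 = 6, pos_y_7 = 6.5, pos_z_7 = 5, radius_7 = 1.5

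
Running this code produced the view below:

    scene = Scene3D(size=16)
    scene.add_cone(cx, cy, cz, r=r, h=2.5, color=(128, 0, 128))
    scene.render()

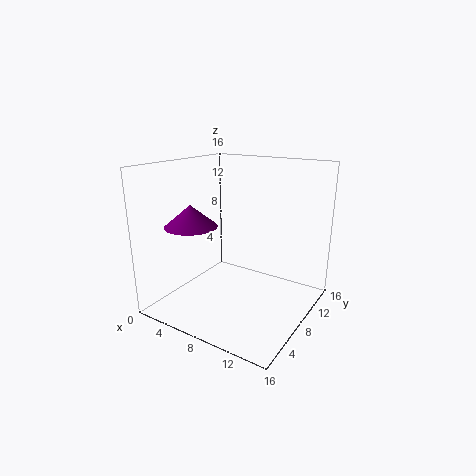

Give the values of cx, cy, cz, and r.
cx = 3; cy = 6; cz = 9; r = 3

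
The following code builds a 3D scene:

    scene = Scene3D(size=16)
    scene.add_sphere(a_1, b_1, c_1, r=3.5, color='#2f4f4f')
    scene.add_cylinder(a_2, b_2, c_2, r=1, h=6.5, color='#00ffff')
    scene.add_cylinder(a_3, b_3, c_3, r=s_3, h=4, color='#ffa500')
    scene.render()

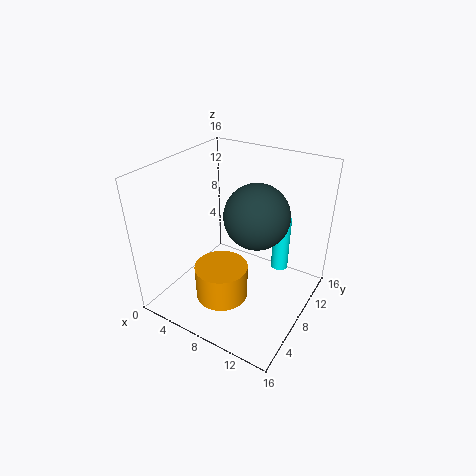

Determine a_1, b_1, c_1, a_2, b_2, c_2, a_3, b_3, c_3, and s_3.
a_1 = 10
b_1 = 8.5
c_1 = 11
a_2 = 11.5
b_2 = 12
c_2 = 3
a_3 = 7
b_3 = 6
c_3 = 1
s_3 = 3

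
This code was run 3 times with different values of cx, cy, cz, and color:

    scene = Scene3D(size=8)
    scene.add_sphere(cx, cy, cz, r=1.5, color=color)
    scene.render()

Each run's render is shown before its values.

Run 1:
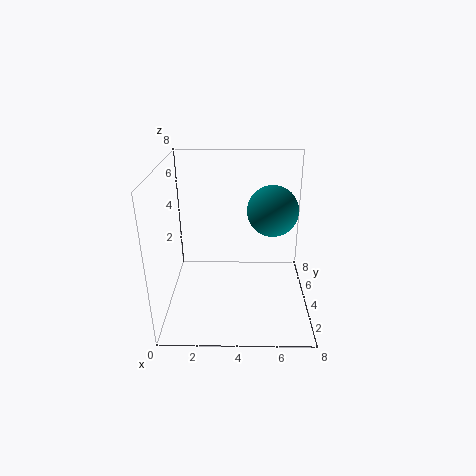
cx = 6
cy = 5.5
cz = 5
color = 'teal'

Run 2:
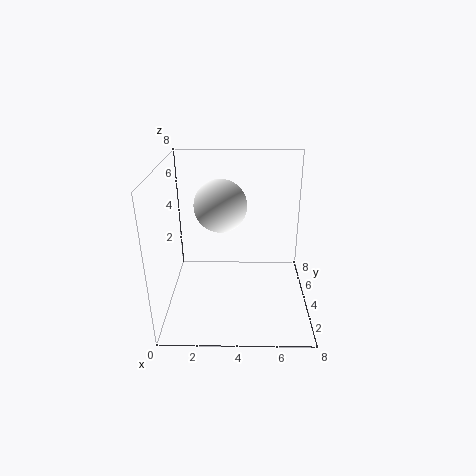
cx = 3
cy = 5
cz = 5.5
color = 'white'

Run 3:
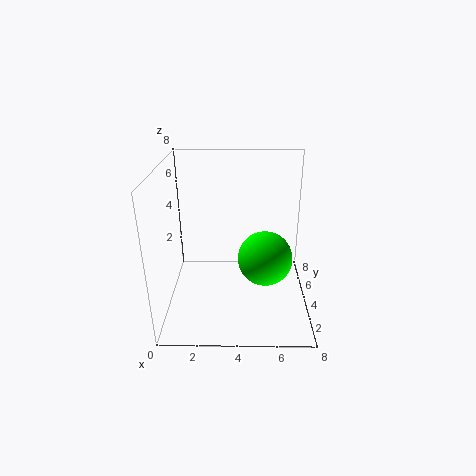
cx = 5.5
cy = 3.5
cz = 3
color = 'lime'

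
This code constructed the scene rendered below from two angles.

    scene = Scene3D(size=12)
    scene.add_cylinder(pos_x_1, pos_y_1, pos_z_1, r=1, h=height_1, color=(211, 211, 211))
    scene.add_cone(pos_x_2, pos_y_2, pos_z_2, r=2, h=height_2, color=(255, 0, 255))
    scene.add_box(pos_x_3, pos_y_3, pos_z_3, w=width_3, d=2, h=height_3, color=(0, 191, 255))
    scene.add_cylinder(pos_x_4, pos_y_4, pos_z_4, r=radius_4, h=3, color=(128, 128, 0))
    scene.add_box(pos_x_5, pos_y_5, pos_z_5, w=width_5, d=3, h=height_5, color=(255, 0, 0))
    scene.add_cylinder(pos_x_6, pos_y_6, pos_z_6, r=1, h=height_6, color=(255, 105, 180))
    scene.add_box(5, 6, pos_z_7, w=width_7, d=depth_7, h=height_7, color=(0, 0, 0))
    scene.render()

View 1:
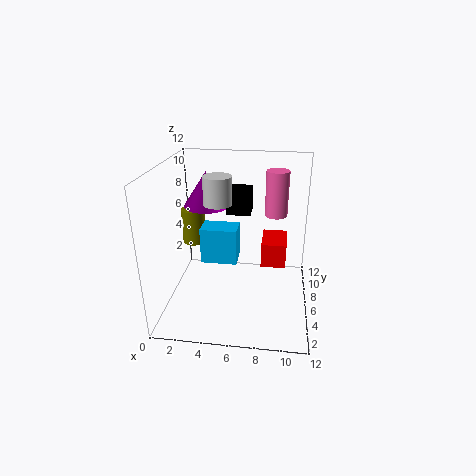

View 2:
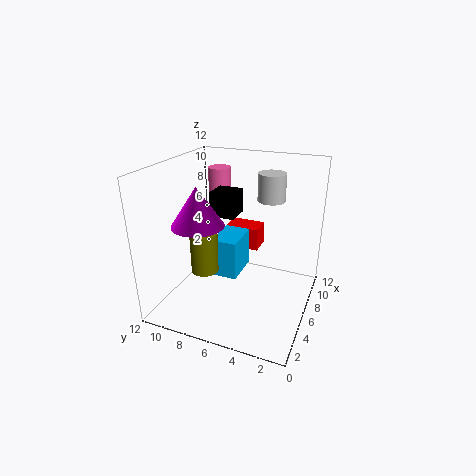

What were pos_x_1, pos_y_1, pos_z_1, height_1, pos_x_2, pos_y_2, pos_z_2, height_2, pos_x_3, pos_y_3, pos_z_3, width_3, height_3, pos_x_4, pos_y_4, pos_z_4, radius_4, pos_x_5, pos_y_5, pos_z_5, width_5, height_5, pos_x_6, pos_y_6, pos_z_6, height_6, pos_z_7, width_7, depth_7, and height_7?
pos_x_1 = 5, pos_y_1 = 3, pos_z_1 = 10, height_1 = 2, pos_x_2 = 3, pos_y_2 = 8, pos_z_2 = 8, height_2 = 3, pos_x_3 = 3, pos_y_3 = 5, pos_z_3 = 4, width_3 = 3, height_3 = 3, pos_x_4 = 2, pos_y_4 = 7, pos_z_4 = 5, radius_4 = 1, pos_x_5 = 8, pos_y_5 = 5, pos_z_5 = 4, width_5 = 2, height_5 = 2, pos_x_6 = 9, pos_y_6 = 9, pos_z_6 = 7, height_6 = 4, pos_z_7 = 8, width_7 = 2, depth_7 = 2, height_7 = 2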